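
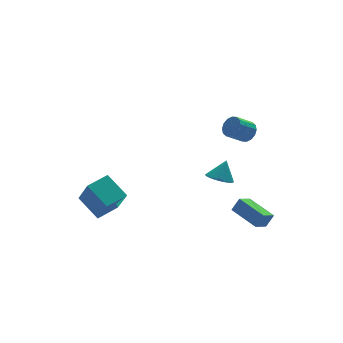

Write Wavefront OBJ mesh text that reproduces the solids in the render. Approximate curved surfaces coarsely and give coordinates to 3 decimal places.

v 2.689 -3.788 -4.014
v 3.115 -3.791 -3.325
v 2.203 -2.167 -3.705
v 2.629 -2.17 -3.016
v 3.451 -3.47 -4.484
v 3.877 -3.473 -3.795
v 2.965 -1.849 -4.175
v 3.391 -1.852 -3.486
v 2.72 -2.668 2.269
v 3.08 -2.828 2.748
v 2.201 -2.833 3.409
v 1.84 -2.672 2.931
v 3.079 -2.507 2.748
v 2.2 -2.512 3.41
v 2.982 -2.229 2.621
v 2.103 -2.234 3.282
v 2.814 -2.069 2.399
v 1.935 -2.073 3.06
v 2.621 -2.069 2.143
v 1.742 -2.073 2.804
v 2.455 -2.229 1.92
v 1.576 -2.234 2.581
v 2.359 -2.507 1.791
v 1.48 -2.512 2.452
v 2.36 -2.828 1.79
v 1.481 -2.833 2.452
v 2.457 -3.106 1.918
v 1.578 -3.111 2.579
v 2.625 -3.267 2.14
v 1.746 -3.271 2.801
v 2.818 -3.267 2.396
v 1.939 -3.271 3.057
v 2.984 -3.106 2.619
v 2.105 -3.111 3.28
v -3.796 -0.514 -2.552
v -4.261 0.754 -1.732
v -3.861 0.5 -4.157
v -4.326 1.768 -3.337
v -2.554 -0.168 -2.383
v -3.019 1.1 -1.563
v -2.619 0.846 -3.988
v -3.084 2.114 -3.168
v 0.971 -3.185 -0.232
v 1.561 -3.543 -0.439
v 1.469 -2.935 0.752
v 1.618 -3.284 -0.533
v 1.576 -3.01 -0.582
v 1.443 -2.763 -0.577
v 1.237 -2.58 -0.519
v 0.992 -2.489 -0.418
v 0.743 -2.504 -0.289
v 0.529 -2.623 -0.15
v 0.382 -2.826 -0.025
v 0.325 -3.085 0.07
v 0.367 -3.359 0.118
v 0.5 -3.606 0.113
v 0.705 -3.789 0.056
v 0.951 -3.88 -0.046
v 1.2 -3.865 -0.175
v 1.414 -3.747 -0.313
f 2 4 1
f 5 2 1
f 1 4 3
f 3 5 1
f 2 8 4
f 6 2 5
f 6 8 2
f 4 8 3
f 7 5 3
f 3 8 7
f 7 6 5
f 8 6 7
f 10 9 13
f 10 13 11
f 11 13 14
f 11 14 12
f 13 9 15
f 13 15 14
f 14 15 16
f 14 16 12
f 15 9 17
f 15 17 16
f 16 17 18
f 16 18 12
f 17 9 19
f 17 19 18
f 18 19 20
f 18 20 12
f 19 9 21
f 19 21 20
f 20 21 22
f 20 22 12
f 21 9 23
f 21 23 22
f 22 23 24
f 22 24 12
f 23 9 25
f 23 25 24
f 24 25 26
f 24 26 12
f 25 9 27
f 25 27 26
f 26 27 28
f 26 28 12
f 27 9 29
f 27 29 28
f 28 29 30
f 28 30 12
f 29 9 31
f 29 31 30
f 30 31 32
f 30 32 12
f 31 9 33
f 31 33 32
f 32 33 34
f 32 34 12
f 33 9 10
f 33 10 34
f 34 10 11
f 34 11 12
f 36 38 35
f 39 36 35
f 35 38 37
f 37 39 35
f 36 42 38
f 40 36 39
f 40 42 36
f 38 42 37
f 41 39 37
f 37 42 41
f 41 40 39
f 42 40 41
f 44 43 46
f 44 46 45
f 46 43 47
f 46 47 45
f 47 43 48
f 47 48 45
f 48 43 49
f 48 49 45
f 49 43 50
f 49 50 45
f 50 43 51
f 50 51 45
f 51 43 52
f 51 52 45
f 52 43 53
f 52 53 45
f 53 43 54
f 53 54 45
f 54 43 55
f 54 55 45
f 55 43 56
f 55 56 45
f 56 43 57
f 56 57 45
f 57 43 58
f 57 58 45
f 58 43 59
f 58 59 45
f 59 43 60
f 59 60 45
f 60 43 44
f 60 44 45



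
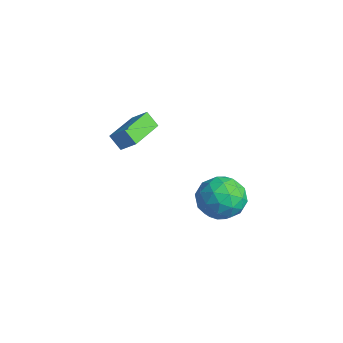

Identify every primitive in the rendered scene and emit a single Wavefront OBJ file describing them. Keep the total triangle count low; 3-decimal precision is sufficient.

v 2.835 2.085 -0.394
v 3.79 1.356 -0.529
v 1.67 0.524 -0.211
v 2.625 -0.205 -0.346
v 2.512 0.465 0.654
v 3.232 1.429 0.541
v 2.228 0.451 -1.281
v 2.948 1.415 -1.394
v 3.415 0.346 -1.077
v 3.591 0.354 0.119
v 1.869 1.526 -0.859
v 2.045 1.534 0.337
v 3.415 1.857 -0.477
v 2.045 0.023 -0.263
v 1.979 0.416 0.325
v 2.54 -0.012 0.246
v 3.087 1.901 0.152
v 3.649 1.472 0.072
v 2.897 0.948 0.768
v 1.811 0.408 -0.812
v 2.373 -0.021 -0.892
v 2.92 1.892 -0.986
v 3.481 1.464 -1.065
v 2.563 0.932 -1.508
v 3.756 0.835 -0.879
v 3.071 -0.082 -0.772
v 2.837 0.303 -1.322
v 3.261 0.87 -1.388
v 3.859 0.84 -0.176
v 3.174 -0.077 -0.069
v 3.108 0.316 0.519
v 3.531 0.883 0.453
v 3.638 0.247 -0.499
v 2.286 1.957 -0.671
v 1.601 1.04 -0.564
v 1.929 0.997 -1.193
v 2.352 1.564 -1.259
v 2.389 1.962 0.032
v 1.704 1.045 0.139
v 2.199 1.01 0.648
v 2.623 1.577 0.582
v 1.822 1.633 -0.241
v -1.88 -1.539 0.621
v -2.402 -1.826 1.322
v -2.996 0.176 0.493
v -3.518 -0.112 1.194
v -1.262 -1.088 1.266
v -1.784 -1.376 1.967
v -2.378 0.626 1.138
v -2.9 0.339 1.839
f 1 38 17
f 38 12 41
f 17 41 6
f 38 41 17
f 1 17 13
f 17 6 18
f 13 18 2
f 17 18 13
f 1 13 22
f 13 2 23
f 22 23 8
f 13 23 22
f 1 22 34
f 22 8 37
f 34 37 11
f 22 37 34
f 1 34 38
f 34 11 42
f 38 42 12
f 34 42 38
f 2 18 29
f 18 6 32
f 29 32 10
f 18 32 29
f 6 41 19
f 41 12 40
f 19 40 5
f 41 40 19
f 12 42 39
f 42 11 35
f 39 35 3
f 42 35 39
f 11 37 36
f 37 8 24
f 36 24 7
f 37 24 36
f 8 23 28
f 23 2 25
f 28 25 9
f 23 25 28
f 4 30 16
f 30 10 31
f 16 31 5
f 30 31 16
f 4 16 14
f 16 5 15
f 14 15 3
f 16 15 14
f 4 14 21
f 14 3 20
f 21 20 7
f 14 20 21
f 4 21 26
f 21 7 27
f 26 27 9
f 21 27 26
f 4 26 30
f 26 9 33
f 30 33 10
f 26 33 30
f 5 31 19
f 31 10 32
f 19 32 6
f 31 32 19
f 3 15 39
f 15 5 40
f 39 40 12
f 15 40 39
f 7 20 36
f 20 3 35
f 36 35 11
f 20 35 36
f 9 27 28
f 27 7 24
f 28 24 8
f 27 24 28
f 10 33 29
f 33 9 25
f 29 25 2
f 33 25 29
f 44 46 43
f 47 44 43
f 43 46 45
f 45 47 43
f 44 50 46
f 48 44 47
f 48 50 44
f 46 50 45
f 49 47 45
f 45 50 49
f 49 48 47
f 50 48 49



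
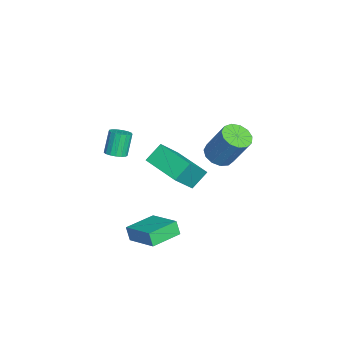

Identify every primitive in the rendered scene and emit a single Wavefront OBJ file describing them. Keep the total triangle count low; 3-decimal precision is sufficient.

v -1.88 -2.53 -0.926
v -1.35 -2.496 -0.693
v -1.89 -2.257 0.499
v -2.42 -2.29 0.266
v -1.405 -2.236 -0.77
v -1.945 -1.996 0.422
v -1.569 -2.042 -0.883
v -2.109 -1.802 0.309
v -1.804 -1.961 -1.006
v -2.344 -1.721 0.186
v -2.057 -2.009 -1.111
v -2.596 -1.769 0.081
v -2.269 -2.177 -1.173
v -2.809 -1.937 0.019
v -2.392 -2.426 -1.178
v -2.932 -2.186 0.013
v -2.398 -2.699 -1.126
v -2.937 -2.459 0.065
v -2.285 -2.933 -1.028
v -2.825 -2.693 0.164
v -2.079 -3.074 -0.907
v -2.619 -2.834 0.285
v -1.828 -3.091 -0.789
v -2.368 -2.851 0.402
v -1.589 -2.98 -0.703
v -2.129 -2.74 0.488
v -1.417 -2.765 -0.669
v -1.956 -2.525 0.523
v 1.297 2.353 1.559
v 2.035 2.397 1.31
v 2.561 3.191 3.012
v 1.823 3.147 3.261
v 1.842 2.775 1.194
v 2.368 3.569 2.895
v 1.476 3.018 1.193
v 2.002 3.812 2.895
v 1.053 3.05 1.309
v 1.58 3.845 3.011
v 0.708 2.861 1.504
v 1.234 3.655 3.206
v 0.549 2.511 1.717
v 1.076 3.305 3.418
v 0.628 2.11 1.88
v 1.155 2.904 3.581
v 0.919 1.787 1.94
v 1.446 2.581 3.642
v 1.33 1.643 1.88
v 1.857 2.437 3.582
v 1.731 1.725 1.718
v 2.257 2.519 3.42
v 1.993 2.006 1.506
v 2.52 2.8 3.207
v 1.896 -1.789 -4.215
v 1.666 -1.971 -3.47
v 0.828 -0.531 -4.236
v 0.599 -0.714 -3.492
v 3.181 -0.686 -3.548
v 2.952 -0.869 -2.804
v 2.114 0.571 -3.57
v 1.884 0.389 -2.825
v -2.335 -0.241 -2.389
v -2.859 0.473 -1.61
v -0.851 1.16 -2.674
v -1.376 1.874 -1.894
v -1.264 -1.074 -0.906
v -1.789 -0.36 -0.126
v 0.219 0.327 -1.19
v -0.305 1.041 -0.411
f 2 1 5
f 2 5 3
f 3 5 6
f 3 6 4
f 5 1 7
f 5 7 6
f 6 7 8
f 6 8 4
f 7 1 9
f 7 9 8
f 8 9 10
f 8 10 4
f 9 1 11
f 9 11 10
f 10 11 12
f 10 12 4
f 11 1 13
f 11 13 12
f 12 13 14
f 12 14 4
f 13 1 15
f 13 15 14
f 14 15 16
f 14 16 4
f 15 1 17
f 15 17 16
f 16 17 18
f 16 18 4
f 17 1 19
f 17 19 18
f 18 19 20
f 18 20 4
f 19 1 21
f 19 21 20
f 20 21 22
f 20 22 4
f 21 1 23
f 21 23 22
f 22 23 24
f 22 24 4
f 23 1 25
f 23 25 24
f 24 25 26
f 24 26 4
f 25 1 27
f 25 27 26
f 26 27 28
f 26 28 4
f 27 1 2
f 27 2 28
f 28 2 3
f 28 3 4
f 30 29 33
f 30 33 31
f 31 33 34
f 31 34 32
f 33 29 35
f 33 35 34
f 34 35 36
f 34 36 32
f 35 29 37
f 35 37 36
f 36 37 38
f 36 38 32
f 37 29 39
f 37 39 38
f 38 39 40
f 38 40 32
f 39 29 41
f 39 41 40
f 40 41 42
f 40 42 32
f 41 29 43
f 41 43 42
f 42 43 44
f 42 44 32
f 43 29 45
f 43 45 44
f 44 45 46
f 44 46 32
f 45 29 47
f 45 47 46
f 46 47 48
f 46 48 32
f 47 29 49
f 47 49 48
f 48 49 50
f 48 50 32
f 49 29 51
f 49 51 50
f 50 51 52
f 50 52 32
f 51 29 30
f 51 30 52
f 52 30 31
f 52 31 32
f 54 56 53
f 57 54 53
f 53 56 55
f 55 57 53
f 54 60 56
f 58 54 57
f 58 60 54
f 56 60 55
f 59 57 55
f 55 60 59
f 59 58 57
f 60 58 59
f 62 64 61
f 65 62 61
f 61 64 63
f 63 65 61
f 62 68 64
f 66 62 65
f 66 68 62
f 64 68 63
f 67 65 63
f 63 68 67
f 67 66 65
f 68 66 67



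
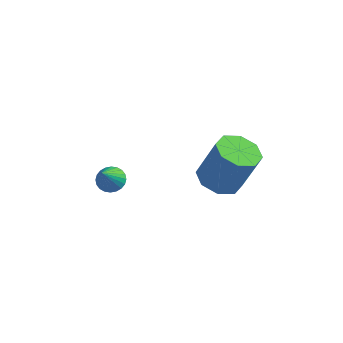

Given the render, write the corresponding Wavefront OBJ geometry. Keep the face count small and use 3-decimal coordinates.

v -0.9 1.666 -1.47
v -0.335 1.52 -1.678
v -0.7 0.674 -0.23
v -0.285 1.709 -1.535
v -0.329 1.891 -1.382
v -0.461 2.039 -1.243
v -0.659 2.13 -1.138
v -0.893 2.15 -1.083
v -1.129 2.097 -1.088
v -1.33 1.978 -1.151
v -1.466 1.811 -1.262
v -1.515 1.623 -1.405
v -1.471 1.44 -1.558
v -1.34 1.292 -1.697
v -1.142 1.201 -1.802
v -0.907 1.181 -1.856
v -0.671 1.234 -1.852
v -0.47 1.353 -1.789
v 3.36 2.679 -0.385
v 4.214 2.336 -0.69
v 4.955 2.518 1.18
v 4.1 2.861 1.485
v 4.169 3.075 -0.744
v 4.91 3.257 1.126
v 3.65 3.582 -0.588
v 4.391 3.764 1.282
v 2.961 3.56 -0.313
v 3.702 3.742 1.558
v 2.505 3.022 -0.08
v 3.246 3.204 1.79
v 2.55 2.283 -0.026
v 3.291 2.465 1.844
v 3.069 1.776 -0.182
v 3.81 1.958 1.688
v 3.758 1.798 -0.458
v 4.499 1.98 1.413
f 2 1 4
f 2 4 3
f 4 1 5
f 4 5 3
f 5 1 6
f 5 6 3
f 6 1 7
f 6 7 3
f 7 1 8
f 7 8 3
f 8 1 9
f 8 9 3
f 9 1 10
f 9 10 3
f 10 1 11
f 10 11 3
f 11 1 12
f 11 12 3
f 12 1 13
f 12 13 3
f 13 1 14
f 13 14 3
f 14 1 15
f 14 15 3
f 15 1 16
f 15 16 3
f 16 1 17
f 16 17 3
f 17 1 18
f 17 18 3
f 18 1 2
f 18 2 3
f 20 19 23
f 20 23 21
f 21 23 24
f 21 24 22
f 23 19 25
f 23 25 24
f 24 25 26
f 24 26 22
f 25 19 27
f 25 27 26
f 26 27 28
f 26 28 22
f 27 19 29
f 27 29 28
f 28 29 30
f 28 30 22
f 29 19 31
f 29 31 30
f 30 31 32
f 30 32 22
f 31 19 33
f 31 33 32
f 32 33 34
f 32 34 22
f 33 19 35
f 33 35 34
f 34 35 36
f 34 36 22
f 35 19 20
f 35 20 36
f 36 20 21
f 36 21 22



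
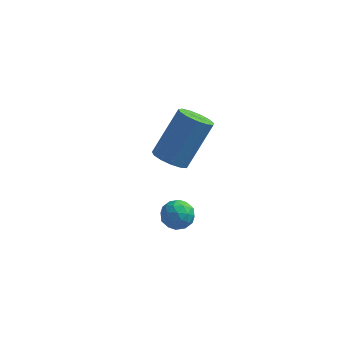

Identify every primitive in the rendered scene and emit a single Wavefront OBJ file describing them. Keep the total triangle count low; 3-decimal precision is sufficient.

v -0.977 -1.317 -1.355
v -0.338 -1.354 -1.231
v -1.102 -2.306 -1.009
v -0.463 -2.343 -0.885
v -0.843 -1.954 -0.525
v -0.765 -1.343 -0.739
v -0.675 -2.317 -1.501
v -0.597 -1.706 -1.715
v -0.151 -1.972 -1.322
v -0.255 -1.749 -0.718
v -1.185 -1.911 -1.522
v -1.289 -1.688 -0.918
v -0.646 -1.249 -1.323
v -0.794 -2.411 -0.917
v -1.017 -2.183 -0.705
v -0.641 -2.205 -0.632
v -0.897 -1.242 -1.034
v -0.522 -1.264 -0.961
v -0.819 -1.617 -0.546
v -0.918 -2.396 -1.279
v -0.543 -2.418 -1.206
v -0.799 -1.455 -1.608
v -0.423 -1.477 -1.535
v -0.621 -2.043 -1.694
v -0.161 -1.634 -1.304
v -0.235 -2.215 -1.101
v -0.359 -2.2 -1.463
v -0.314 -1.841 -1.588
v -0.222 -1.503 -0.949
v -0.296 -2.084 -0.746
v -0.519 -1.855 -0.534
v -0.473 -1.496 -0.66
v -0.112 -1.866 -1.002
v -1.144 -1.576 -1.494
v -1.218 -2.157 -1.291
v -0.967 -2.164 -1.58
v -0.921 -1.805 -1.706
v -1.205 -1.445 -1.139
v -1.279 -2.026 -0.936
v -1.126 -1.819 -0.652
v -1.081 -1.46 -0.777
v -1.328 -1.794 -1.238
v -1.863 1.895 -1.601
v -1.477 2.34 -2.049
v -0.732 3.43 -0.327
v -1.117 2.985 0.121
v -1.851 2.518 -2
v -1.106 3.608 -0.278
v -2.229 2.498 -1.824
v -1.483 3.588 -0.102
v -2.49 2.287 -1.577
v -1.744 3.377 0.145
v -2.552 1.951 -1.338
v -1.807 3.041 0.384
v -2.396 1.598 -1.182
v -1.65 2.687 0.54
v -2.07 1.339 -1.159
v -1.324 2.428 0.563
v -1.678 1.256 -1.277
v -0.932 2.346 0.445
v -1.345 1.377 -1.497
v -0.6 2.466 0.225
v -1.177 1.662 -1.75
v -0.431 2.751 -0.028
v -1.226 2.021 -1.956
v -0.48 3.11 -0.234
f 1 38 17
f 38 12 41
f 17 41 6
f 38 41 17
f 1 17 13
f 17 6 18
f 13 18 2
f 17 18 13
f 1 13 22
f 13 2 23
f 22 23 8
f 13 23 22
f 1 22 34
f 22 8 37
f 34 37 11
f 22 37 34
f 1 34 38
f 34 11 42
f 38 42 12
f 34 42 38
f 2 18 29
f 18 6 32
f 29 32 10
f 18 32 29
f 6 41 19
f 41 12 40
f 19 40 5
f 41 40 19
f 12 42 39
f 42 11 35
f 39 35 3
f 42 35 39
f 11 37 36
f 37 8 24
f 36 24 7
f 37 24 36
f 8 23 28
f 23 2 25
f 28 25 9
f 23 25 28
f 4 30 16
f 30 10 31
f 16 31 5
f 30 31 16
f 4 16 14
f 16 5 15
f 14 15 3
f 16 15 14
f 4 14 21
f 14 3 20
f 21 20 7
f 14 20 21
f 4 21 26
f 21 7 27
f 26 27 9
f 21 27 26
f 4 26 30
f 26 9 33
f 30 33 10
f 26 33 30
f 5 31 19
f 31 10 32
f 19 32 6
f 31 32 19
f 3 15 39
f 15 5 40
f 39 40 12
f 15 40 39
f 7 20 36
f 20 3 35
f 36 35 11
f 20 35 36
f 9 27 28
f 27 7 24
f 28 24 8
f 27 24 28
f 10 33 29
f 33 9 25
f 29 25 2
f 33 25 29
f 44 43 47
f 44 47 45
f 45 47 48
f 45 48 46
f 47 43 49
f 47 49 48
f 48 49 50
f 48 50 46
f 49 43 51
f 49 51 50
f 50 51 52
f 50 52 46
f 51 43 53
f 51 53 52
f 52 53 54
f 52 54 46
f 53 43 55
f 53 55 54
f 54 55 56
f 54 56 46
f 55 43 57
f 55 57 56
f 56 57 58
f 56 58 46
f 57 43 59
f 57 59 58
f 58 59 60
f 58 60 46
f 59 43 61
f 59 61 60
f 60 61 62
f 60 62 46
f 61 43 63
f 61 63 62
f 62 63 64
f 62 64 46
f 63 43 65
f 63 65 64
f 64 65 66
f 64 66 46
f 65 43 44
f 65 44 66
f 66 44 45
f 66 45 46



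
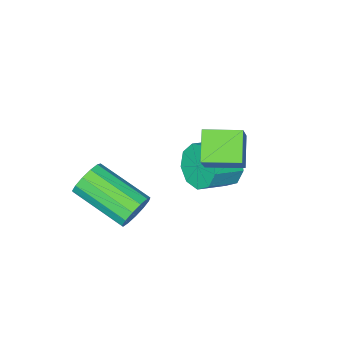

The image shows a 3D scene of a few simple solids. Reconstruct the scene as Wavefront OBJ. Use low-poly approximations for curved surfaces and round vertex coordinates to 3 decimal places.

v -1.041 0.082 1.788
v -0.447 0.588 2.752
v -0.411 0.786 1.031
v 0.182 1.292 1.996
v -0.142 -0.812 1.704
v 0.451 -0.306 2.669
v 0.487 -0.108 0.948
v 1.081 0.398 1.912
v -1.585 -1.485 -1.043
v -1.281 -1.131 -1.813
v -0.172 -1.24 -1.426
v -0.475 -1.595 -0.657
v -1.381 -0.685 -1.401
v -0.272 -0.794 -1.014
v -1.576 -0.613 -0.821
v -0.467 -0.722 -0.434
v -1.775 -0.95 -0.346
v -0.666 -1.059 0.041
v -1.885 -1.537 -0.197
v -0.776 -1.646 0.19
v -1.854 -2.1 -0.444
v -0.745 -2.209 -0.057
v -1.697 -2.375 -0.971
v -0.588 -2.485 -0.585
v -1.488 -2.234 -1.533
v -0.378 -2.344 -1.146
v -1.324 -1.743 -1.865
v -0.214 -1.852 -1.478
v 1.859 -1.845 -1.839
v 2.257 -1.515 -1.352
v 2.838 -3.366 -0.573
v 2.441 -3.695 -1.061
v 1.894 -1.561 -1.189
v 2.475 -3.411 -0.411
v 1.52 -1.697 -1.233
v 2.101 -3.547 -0.455
v 1.254 -1.879 -1.47
v 1.835 -3.73 -0.692
v 1.18 -2.051 -1.823
v 1.761 -3.902 -1.045
v 1.322 -2.158 -2.182
v 1.903 -4.008 -1.404
v 1.635 -2.164 -2.432
v 2.216 -4.015 -1.654
v 2.019 -2.07 -2.493
v 2.6 -3.921 -1.715
v 2.352 -1.904 -2.347
v 2.933 -3.754 -1.569
v 2.529 -1.719 -2.04
v 3.11 -3.57 -1.262
v 2.493 -1.574 -1.669
v 3.074 -3.425 -0.89
f 2 4 1
f 5 2 1
f 1 4 3
f 3 5 1
f 2 8 4
f 6 2 5
f 6 8 2
f 4 8 3
f 7 5 3
f 3 8 7
f 7 6 5
f 8 6 7
f 10 9 13
f 10 13 11
f 11 13 14
f 11 14 12
f 13 9 15
f 13 15 14
f 14 15 16
f 14 16 12
f 15 9 17
f 15 17 16
f 16 17 18
f 16 18 12
f 17 9 19
f 17 19 18
f 18 19 20
f 18 20 12
f 19 9 21
f 19 21 20
f 20 21 22
f 20 22 12
f 21 9 23
f 21 23 22
f 22 23 24
f 22 24 12
f 23 9 25
f 23 25 24
f 24 25 26
f 24 26 12
f 25 9 27
f 25 27 26
f 26 27 28
f 26 28 12
f 27 9 10
f 27 10 28
f 28 10 11
f 28 11 12
f 30 29 33
f 30 33 31
f 31 33 34
f 31 34 32
f 33 29 35
f 33 35 34
f 34 35 36
f 34 36 32
f 35 29 37
f 35 37 36
f 36 37 38
f 36 38 32
f 37 29 39
f 37 39 38
f 38 39 40
f 38 40 32
f 39 29 41
f 39 41 40
f 40 41 42
f 40 42 32
f 41 29 43
f 41 43 42
f 42 43 44
f 42 44 32
f 43 29 45
f 43 45 44
f 44 45 46
f 44 46 32
f 45 29 47
f 45 47 46
f 46 47 48
f 46 48 32
f 47 29 49
f 47 49 48
f 48 49 50
f 48 50 32
f 49 29 51
f 49 51 50
f 50 51 52
f 50 52 32
f 51 29 30
f 51 30 52
f 52 30 31
f 52 31 32



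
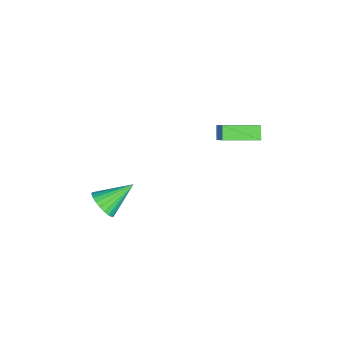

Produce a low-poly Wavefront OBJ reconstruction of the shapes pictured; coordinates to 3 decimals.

v 1.609 -3.778 -2.566
v 2.093 -3.189 -3.08
v 0.871 -2.222 -1.474
v 1.785 -3.206 -3.264
v 1.45 -3.31 -3.342
v 1.14 -3.485 -3.301
v 0.901 -3.706 -3.149
v 0.77 -3.937 -2.908
v 0.766 -4.144 -2.615
v 0.891 -4.296 -2.314
v 1.125 -4.368 -2.052
v 1.433 -4.351 -1.868
v 1.768 -4.247 -1.791
v 2.078 -4.072 -1.831
v 2.317 -3.851 -1.983
v 2.448 -3.62 -2.225
v 2.452 -3.413 -2.518
v 2.327 -3.261 -2.818
v -0.749 2.01 0.967
v -1.393 1.978 1.58
v -1.107 3.979 0.693
v -1.751 3.947 1.307
v 0.231 2.333 2.013
v -0.413 2.301 2.627
v -0.127 4.302 1.74
v -0.771 4.27 2.353
f 2 1 4
f 2 4 3
f 4 1 5
f 4 5 3
f 5 1 6
f 5 6 3
f 6 1 7
f 6 7 3
f 7 1 8
f 7 8 3
f 8 1 9
f 8 9 3
f 9 1 10
f 9 10 3
f 10 1 11
f 10 11 3
f 11 1 12
f 11 12 3
f 12 1 13
f 12 13 3
f 13 1 14
f 13 14 3
f 14 1 15
f 14 15 3
f 15 1 16
f 15 16 3
f 16 1 17
f 16 17 3
f 17 1 18
f 17 18 3
f 18 1 2
f 18 2 3
f 20 22 19
f 23 20 19
f 19 22 21
f 21 23 19
f 20 26 22
f 24 20 23
f 24 26 20
f 22 26 21
f 25 23 21
f 21 26 25
f 25 24 23
f 26 24 25



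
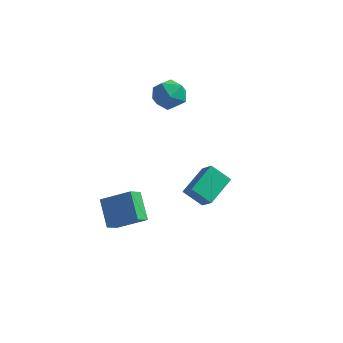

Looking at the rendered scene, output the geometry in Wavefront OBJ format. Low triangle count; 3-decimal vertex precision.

v 0.375 -2.477 0.896
v 0.824 -0.773 1.631
v 1.428 -2.386 0.04
v 1.877 -0.681 0.775
v 1.063 -2.999 1.685
v 1.512 -1.294 2.42
v 2.116 -2.907 0.829
v 2.565 -1.203 1.564
v -2.998 4.599 4.201
v -2.108 3.933 4.377
v -3.452 3.607 2.743
v -2.562 2.941 2.919
v -3.429 2.923 3.636
v -3.148 3.536 4.537
v -2.412 4.004 2.583
v -2.131 4.617 3.484
v -1.746 3.566 3.377
v -2.374 2.897 4.028
v -3.186 4.643 3.092
v -3.814 3.974 3.743
v -5.069 -0.728 -2.613
v -3.378 -0.489 -1.63
v -4.833 0.118 -3.224
v -3.143 0.357 -2.242
v -4.197 -1.857 -3.838
v -2.507 -1.618 -2.856
v -3.962 -1.011 -4.45
v -2.271 -0.772 -3.467
f 2 4 1
f 5 2 1
f 1 4 3
f 3 5 1
f 2 8 4
f 6 2 5
f 6 8 2
f 4 8 3
f 7 5 3
f 3 8 7
f 7 6 5
f 8 6 7
f 9 20 14
f 9 14 10
f 9 10 16
f 9 16 19
f 9 19 20
f 10 14 18
f 14 20 13
f 20 19 11
f 19 16 15
f 16 10 17
f 12 18 13
f 12 13 11
f 12 11 15
f 12 15 17
f 12 17 18
f 13 18 14
f 11 13 20
f 15 11 19
f 17 15 16
f 18 17 10
f 22 24 21
f 25 22 21
f 21 24 23
f 23 25 21
f 22 28 24
f 26 22 25
f 26 28 22
f 24 28 23
f 27 25 23
f 23 28 27
f 27 26 25
f 28 26 27



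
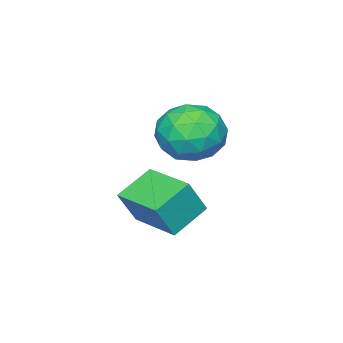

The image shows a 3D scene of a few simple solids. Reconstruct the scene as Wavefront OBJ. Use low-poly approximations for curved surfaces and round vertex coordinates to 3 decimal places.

v -4.345 -0.471 1.854
v -3.453 -0.427 2.503
v -4.347 -2.253 1.977
v -3.455 -2.209 2.626
v -4.427 -1.841 2.998
v -4.425 -0.739 2.922
v -3.375 -1.941 1.558
v -3.373 -0.839 1.482
v -2.853 -1.336 2.32
v -3.503 -1.274 3.21
v -4.297 -1.406 1.27
v -4.947 -1.344 2.16
v -3.899 -0.292 2.168
v -3.901 -2.388 2.312
v -4.472 -2.171 2.531
v -3.948 -2.145 2.912
v -4.471 -0.476 2.414
v -3.946 -0.45 2.796
v -4.518 -1.281 3.087
v -3.854 -2.23 1.684
v -3.329 -2.204 2.066
v -3.852 -0.535 1.568
v -3.328 -0.509 1.949
v -3.282 -1.399 1.393
v -3.022 -0.801 2.441
v -3.023 -1.848 2.514
v -2.976 -1.691 1.886
v -2.975 -1.043 1.841
v -3.404 -0.764 2.965
v -3.405 -1.812 3.037
v -3.976 -1.595 3.256
v -3.976 -0.948 3.211
v -3.051 -1.298 2.857
v -4.395 -0.868 1.443
v -4.396 -1.916 1.515
v -3.824 -1.732 1.269
v -3.824 -1.085 1.224
v -4.777 -0.832 1.966
v -4.778 -1.879 2.039
v -4.825 -1.637 2.639
v -4.824 -0.989 2.594
v -4.749 -1.382 1.623
v -4.416 -2.601 -0.85
v -3.82 -2.787 0.336
v -4.075 -0.888 -0.752
v -3.479 -1.074 0.433
v -3.201 -2.806 -1.493
v -2.605 -2.992 -0.308
v -2.86 -1.093 -1.396
v -2.264 -1.279 -0.21
f 1 38 17
f 38 12 41
f 17 41 6
f 38 41 17
f 1 17 13
f 17 6 18
f 13 18 2
f 17 18 13
f 1 13 22
f 13 2 23
f 22 23 8
f 13 23 22
f 1 22 34
f 22 8 37
f 34 37 11
f 22 37 34
f 1 34 38
f 34 11 42
f 38 42 12
f 34 42 38
f 2 18 29
f 18 6 32
f 29 32 10
f 18 32 29
f 6 41 19
f 41 12 40
f 19 40 5
f 41 40 19
f 12 42 39
f 42 11 35
f 39 35 3
f 42 35 39
f 11 37 36
f 37 8 24
f 36 24 7
f 37 24 36
f 8 23 28
f 23 2 25
f 28 25 9
f 23 25 28
f 4 30 16
f 30 10 31
f 16 31 5
f 30 31 16
f 4 16 14
f 16 5 15
f 14 15 3
f 16 15 14
f 4 14 21
f 14 3 20
f 21 20 7
f 14 20 21
f 4 21 26
f 21 7 27
f 26 27 9
f 21 27 26
f 4 26 30
f 26 9 33
f 30 33 10
f 26 33 30
f 5 31 19
f 31 10 32
f 19 32 6
f 31 32 19
f 3 15 39
f 15 5 40
f 39 40 12
f 15 40 39
f 7 20 36
f 20 3 35
f 36 35 11
f 20 35 36
f 9 27 28
f 27 7 24
f 28 24 8
f 27 24 28
f 10 33 29
f 33 9 25
f 29 25 2
f 33 25 29
f 44 46 43
f 47 44 43
f 43 46 45
f 45 47 43
f 44 50 46
f 48 44 47
f 48 50 44
f 46 50 45
f 49 47 45
f 45 50 49
f 49 48 47
f 50 48 49



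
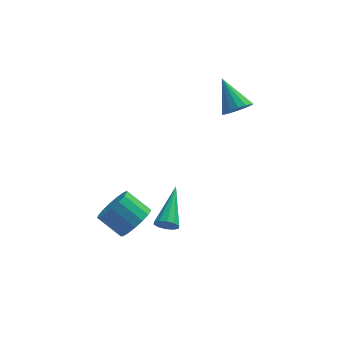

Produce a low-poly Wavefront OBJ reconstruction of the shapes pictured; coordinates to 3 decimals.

v 3.839 1.285 3.433
v 4.124 0.944 3.934
v 3.261 2.355 4.487
v 4.364 1.173 3.833
v 4.463 1.432 3.625
v 4.395 1.652 3.365
v 4.178 1.773 3.123
v 3.87 1.763 2.964
v 3.553 1.625 2.931
v 3.313 1.396 3.032
v 3.214 1.137 3.24
v 3.282 0.918 3.5
v 3.499 0.797 3.742
v 3.808 0.807 3.901
v 0.932 -1.176 -1.63
v 1.217 -1.029 -2.052
v 1.368 0.556 -0.73
v 0.909 -0.928 -2.097
v 0.61 -0.922 -1.964
v 0.434 -1.013 -1.703
v 0.448 -1.166 -1.414
v 0.648 -1.324 -1.208
v 0.956 -1.425 -1.162
v 1.255 -1.431 -1.295
v 1.431 -1.34 -1.556
v 1.417 -1.186 -1.845
v -0.268 -2.019 -0.653
v 0.206 -2.216 0.024
v -0.697 -1.758 0.79
v -1.172 -1.561 0.113
v 0.321 -1.836 -0.068
v -0.583 -1.378 0.698
v 0.3 -1.499 -0.294
v -0.603 -1.041 0.472
v 0.149 -1.281 -0.602
v -0.754 -0.822 0.164
v -0.097 -1.231 -0.922
v -1 -0.773 -0.156
v -0.383 -1.363 -1.181
v -1.286 -0.904 -0.415
v -0.642 -1.644 -1.318
v -1.545 -1.186 -0.552
v -0.816 -2.012 -1.303
v -1.719 -1.554 -0.537
v -0.864 -2.381 -1.139
v -1.768 -1.923 -0.373
v -0.776 -2.667 -0.864
v -1.679 -2.209 -0.098
v -0.572 -2.805 -0.54
v -1.475 -2.347 0.226
v -0.298 -2.763 -0.242
v -1.201 -2.305 0.523
v -0.017 -2.55 -0.039
v -0.92 -2.092 0.727
f 2 1 4
f 2 4 3
f 4 1 5
f 4 5 3
f 5 1 6
f 5 6 3
f 6 1 7
f 6 7 3
f 7 1 8
f 7 8 3
f 8 1 9
f 8 9 3
f 9 1 10
f 9 10 3
f 10 1 11
f 10 11 3
f 11 1 12
f 11 12 3
f 12 1 13
f 12 13 3
f 13 1 14
f 13 14 3
f 14 1 2
f 14 2 3
f 16 15 18
f 16 18 17
f 18 15 19
f 18 19 17
f 19 15 20
f 19 20 17
f 20 15 21
f 20 21 17
f 21 15 22
f 21 22 17
f 22 15 23
f 22 23 17
f 23 15 24
f 23 24 17
f 24 15 25
f 24 25 17
f 25 15 26
f 25 26 17
f 26 15 16
f 26 16 17
f 28 27 31
f 28 31 29
f 29 31 32
f 29 32 30
f 31 27 33
f 31 33 32
f 32 33 34
f 32 34 30
f 33 27 35
f 33 35 34
f 34 35 36
f 34 36 30
f 35 27 37
f 35 37 36
f 36 37 38
f 36 38 30
f 37 27 39
f 37 39 38
f 38 39 40
f 38 40 30
f 39 27 41
f 39 41 40
f 40 41 42
f 40 42 30
f 41 27 43
f 41 43 42
f 42 43 44
f 42 44 30
f 43 27 45
f 43 45 44
f 44 45 46
f 44 46 30
f 45 27 47
f 45 47 46
f 46 47 48
f 46 48 30
f 47 27 49
f 47 49 48
f 48 49 50
f 48 50 30
f 49 27 51
f 49 51 50
f 50 51 52
f 50 52 30
f 51 27 53
f 51 53 52
f 52 53 54
f 52 54 30
f 53 27 28
f 53 28 54
f 54 28 29
f 54 29 30



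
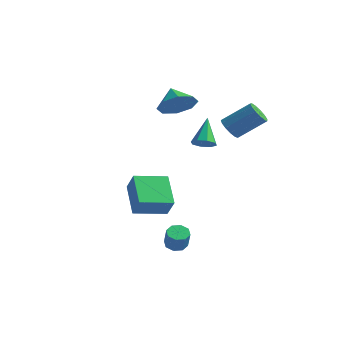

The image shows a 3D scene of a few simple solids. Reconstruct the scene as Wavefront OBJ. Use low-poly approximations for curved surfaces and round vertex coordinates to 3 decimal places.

v 0.968 -0.98 2.032
v 1.425 -0.603 1.888
v 0.512 0.02 3.208
v 1.032 -0.506 1.654
v 0.602 -0.688 1.641
v 0.386 -1.04 1.858
v 0.511 -1.358 2.176
v 0.903 -1.454 2.41
v 1.334 -1.273 2.423
v 1.549 -0.92 2.206
v 0.676 -2.818 -3.778
v 1.176 -2.584 -3.876
v 1.483 -2.849 -2.94
v 0.984 -3.082 -2.842
v 0.896 -2.308 -3.706
v 1.203 -2.572 -2.77
v 0.488 -2.33 -3.578
v 0.795 -2.594 -2.642
v 0.19 -2.638 -3.567
v 0.497 -2.902 -2.631
v 0.177 -3.051 -3.68
v 0.484 -3.316 -2.744
v 0.457 -3.328 -3.85
v 0.764 -3.592 -2.914
v 0.865 -3.306 -3.978
v 1.172 -3.57 -3.042
v 1.163 -2.998 -3.989
v 1.47 -3.262 -3.053
v -2.441 1.933 2.638
v -1.684 2.108 3.33
v -3.239 2.527 3.362
v -1.742 2.688 2.788
v -2.21 2.826 2.159
v -2.813 2.441 1.811
v -3.198 1.758 1.947
v -3.14 1.177 2.489
v -2.673 1.039 3.118
v -2.069 1.425 3.466
v 0.903 1.312 2.118
v 1.182 1.612 1.601
v 2.276 2.429 2.664
v 1.997 2.128 3.182
v 0.906 1.834 1.714
v 2 2.65 2.778
v 0.629 1.89 1.956
v 1.723 2.706 3.019
v 0.439 1.762 2.249
v 1.533 2.579 3.313
v 0.397 1.492 2.501
v 1.49 2.309 3.564
v 0.515 1.164 2.631
v 1.608 1.981 3.694
v 0.756 0.883 2.599
v 1.85 1.7 3.662
v 1.045 0.738 2.413
v 2.138 1.555 3.477
v 1.288 0.776 2.135
v 2.381 1.592 3.198
v 1.409 0.983 1.851
v 2.503 1.8 2.914
v 1.37 1.295 1.652
v 2.463 2.111 2.715
v -2.661 -0.987 -2.847
v -3.834 0.198 -1.857
v -3.255 -0.715 -3.877
v -4.428 0.471 -2.887
v -1.552 0.349 -3.133
v -2.725 1.535 -2.143
v -2.146 0.622 -4.163
v -3.319 1.807 -3.173
f 2 1 4
f 2 4 3
f 4 1 5
f 4 5 3
f 5 1 6
f 5 6 3
f 6 1 7
f 6 7 3
f 7 1 8
f 7 8 3
f 8 1 9
f 8 9 3
f 9 1 10
f 9 10 3
f 10 1 2
f 10 2 3
f 12 11 15
f 12 15 13
f 13 15 16
f 13 16 14
f 15 11 17
f 15 17 16
f 16 17 18
f 16 18 14
f 17 11 19
f 17 19 18
f 18 19 20
f 18 20 14
f 19 11 21
f 19 21 20
f 20 21 22
f 20 22 14
f 21 11 23
f 21 23 22
f 22 23 24
f 22 24 14
f 23 11 25
f 23 25 24
f 24 25 26
f 24 26 14
f 25 11 27
f 25 27 26
f 26 27 28
f 26 28 14
f 27 11 12
f 27 12 28
f 28 12 13
f 28 13 14
f 30 29 32
f 30 32 31
f 32 29 33
f 32 33 31
f 33 29 34
f 33 34 31
f 34 29 35
f 34 35 31
f 35 29 36
f 35 36 31
f 36 29 37
f 36 37 31
f 37 29 38
f 37 38 31
f 38 29 30
f 38 30 31
f 40 39 43
f 40 43 41
f 41 43 44
f 41 44 42
f 43 39 45
f 43 45 44
f 44 45 46
f 44 46 42
f 45 39 47
f 45 47 46
f 46 47 48
f 46 48 42
f 47 39 49
f 47 49 48
f 48 49 50
f 48 50 42
f 49 39 51
f 49 51 50
f 50 51 52
f 50 52 42
f 51 39 53
f 51 53 52
f 52 53 54
f 52 54 42
f 53 39 55
f 53 55 54
f 54 55 56
f 54 56 42
f 55 39 57
f 55 57 56
f 56 57 58
f 56 58 42
f 57 39 59
f 57 59 58
f 58 59 60
f 58 60 42
f 59 39 61
f 59 61 60
f 60 61 62
f 60 62 42
f 61 39 40
f 61 40 62
f 62 40 41
f 62 41 42
f 64 66 63
f 67 64 63
f 63 66 65
f 65 67 63
f 64 70 66
f 68 64 67
f 68 70 64
f 66 70 65
f 69 67 65
f 65 70 69
f 69 68 67
f 70 68 69



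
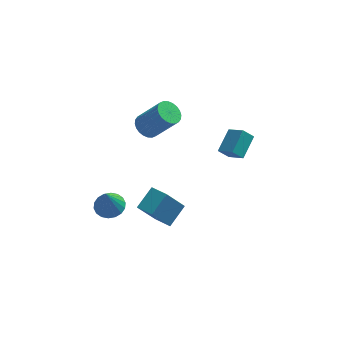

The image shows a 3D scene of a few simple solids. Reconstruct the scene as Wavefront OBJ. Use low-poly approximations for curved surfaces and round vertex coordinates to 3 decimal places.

v -1.37 3.692 2.998
v -0.706 3.837 2.539
v 0.554 3.394 4.224
v -0.11 3.248 4.682
v -0.764 4.128 2.659
v 0.496 3.685 4.344
v -0.914 4.353 2.831
v 0.346 3.909 4.516
v -1.134 4.476 3.027
v 0.126 4.033 4.712
v -1.39 4.481 3.22
v -0.13 4.038 4.905
v -1.642 4.365 3.378
v -0.383 3.922 5.063
v -1.854 4.146 3.479
v -0.594 3.703 5.164
v -1.991 3.859 3.506
v -0.731 3.416 5.191
v -2.034 3.546 3.456
v -0.774 3.103 5.141
v -1.976 3.255 3.336
v -0.716 2.812 5.021
v -1.826 3.031 3.164
v -0.566 2.587 4.849
v -1.606 2.907 2.968
v -0.346 2.464 4.653
v -1.35 2.902 2.775
v -0.09 2.459 4.46
v -1.097 3.018 2.617
v 0.162 2.575 4.302
v -0.886 3.237 2.516
v 0.374 2.794 4.201
v -0.749 3.524 2.489
v 0.511 3.081 4.174
v 3.361 2.438 1.515
v 4.078 3.672 2.238
v 2.633 3.285 0.792
v 3.351 4.519 1.515
v 3.989 2.441 0.885
v 4.707 3.675 1.608
v 3.262 3.288 0.162
v 3.979 4.522 0.885
v -3.65 0.304 -0.753
v -2.811 -0.021 -0.738
v -3.87 -0.184 0.933
v -2.761 0.359 -0.622
v -2.888 0.728 -0.531
v -3.165 1.013 -0.485
v -3.538 1.158 -0.492
v -3.934 1.134 -0.55
v -4.273 0.945 -0.649
v -4.489 0.63 -0.769
v -4.539 0.25 -0.885
v -4.412 -0.12 -0.976
v -4.135 -0.405 -1.022
v -3.761 -0.55 -1.015
v -3.366 -0.525 -0.957
v -3.027 -0.337 -0.858
v -0.474 -2.539 0.242
v -1.471 -2.89 1.821
v -1.226 -1.647 -0.035
v -2.224 -1.997 1.544
v 0.384 -1.583 0.996
v -0.614 -1.933 2.575
v -0.369 -0.69 0.719
v -1.366 -1.041 2.298
f 2 1 5
f 2 5 3
f 3 5 6
f 3 6 4
f 5 1 7
f 5 7 6
f 6 7 8
f 6 8 4
f 7 1 9
f 7 9 8
f 8 9 10
f 8 10 4
f 9 1 11
f 9 11 10
f 10 11 12
f 10 12 4
f 11 1 13
f 11 13 12
f 12 13 14
f 12 14 4
f 13 1 15
f 13 15 14
f 14 15 16
f 14 16 4
f 15 1 17
f 15 17 16
f 16 17 18
f 16 18 4
f 17 1 19
f 17 19 18
f 18 19 20
f 18 20 4
f 19 1 21
f 19 21 20
f 20 21 22
f 20 22 4
f 21 1 23
f 21 23 22
f 22 23 24
f 22 24 4
f 23 1 25
f 23 25 24
f 24 25 26
f 24 26 4
f 25 1 27
f 25 27 26
f 26 27 28
f 26 28 4
f 27 1 29
f 27 29 28
f 28 29 30
f 28 30 4
f 29 1 31
f 29 31 30
f 30 31 32
f 30 32 4
f 31 1 33
f 31 33 32
f 32 33 34
f 32 34 4
f 33 1 2
f 33 2 34
f 34 2 3
f 34 3 4
f 36 38 35
f 39 36 35
f 35 38 37
f 37 39 35
f 36 42 38
f 40 36 39
f 40 42 36
f 38 42 37
f 41 39 37
f 37 42 41
f 41 40 39
f 42 40 41
f 44 43 46
f 44 46 45
f 46 43 47
f 46 47 45
f 47 43 48
f 47 48 45
f 48 43 49
f 48 49 45
f 49 43 50
f 49 50 45
f 50 43 51
f 50 51 45
f 51 43 52
f 51 52 45
f 52 43 53
f 52 53 45
f 53 43 54
f 53 54 45
f 54 43 55
f 54 55 45
f 55 43 56
f 55 56 45
f 56 43 57
f 56 57 45
f 57 43 58
f 57 58 45
f 58 43 44
f 58 44 45
f 60 62 59
f 63 60 59
f 59 62 61
f 61 63 59
f 60 66 62
f 64 60 63
f 64 66 60
f 62 66 61
f 65 63 61
f 61 66 65
f 65 64 63
f 66 64 65



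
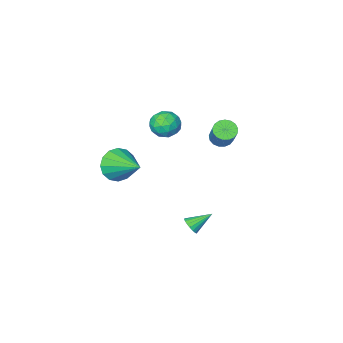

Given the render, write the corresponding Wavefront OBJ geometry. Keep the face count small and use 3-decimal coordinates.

v -3.149 -1.459 0.017
v -2.614 -1.799 0.101
v -2.115 -0.681 1.448
v -2.651 -0.341 1.363
v -2.534 -1.587 -0.105
v -2.036 -0.469 1.242
v -2.595 -1.345 -0.283
v -2.097 -0.227 1.064
v -2.783 -1.13 -0.392
v -2.285 -0.012 0.955
v -3.055 -0.989 -0.408
v -2.557 0.129 0.939
v -3.349 -0.957 -0.326
v -2.85 0.161 1.02
v -3.597 -1.039 -0.166
v -3.098 0.079 1.181
v -3.742 -1.218 0.036
v -3.243 -0.1 1.383
v -3.751 -1.452 0.233
v -3.253 -0.334 1.58
v -3.623 -1.687 0.381
v -3.124 -0.569 1.728
v -3.386 -1.871 0.446
v -2.888 -0.752 1.793
v -3.095 -1.959 0.412
v -2.596 -0.841 1.759
v -2.816 -1.934 0.287
v -2.318 -0.816 1.634
v 1.189 0.387 2.634
v 1.634 -0.03 3.213
v 0.106 -0.39 2.907
v 0.551 -0.807 3.486
v 0.335 -0.005 3.619
v 1.005 0.475 3.45
v 0.735 -0.895 2.67
v 1.405 -0.415 2.501
v 1.354 -0.823 3.235
v 1.107 -0.273 3.822
v 0.633 -0.147 2.298
v 0.386 0.403 2.885
v 1.507 0.247 2.9
v 0.233 -0.667 3.22
v 0.107 -0.195 3.299
v 0.368 -0.441 3.639
v 1.137 0.544 3.039
v 1.399 0.299 3.379
v 0.635 0.313 3.618
v 0.341 -0.719 2.741
v 0.603 -0.964 3.081
v 1.372 0.021 2.481
v 1.633 -0.225 2.821
v 1.105 -0.733 2.502
v 1.604 -0.464 3.253
v 0.967 -0.921 3.413
v 1.075 -0.973 2.934
v 1.469 -0.69 2.834
v 1.458 -0.141 3.598
v 0.822 -0.598 3.758
v 0.695 -0.126 3.836
v 1.089 0.156 3.737
v 1.293 -0.607 3.611
v 0.918 0.178 2.362
v 0.282 -0.279 2.522
v 0.651 -0.576 2.383
v 1.045 -0.294 2.284
v 0.773 0.501 2.707
v 0.136 0.044 2.867
v 0.271 0.27 3.286
v 0.665 0.553 3.186
v 0.447 0.187 2.509
v 0.343 1.292 -3.692
v 0.636 1.255 -3.24
v -0.703 1.608 -2.988
v 0.663 1.486 -3.303
v 0.627 1.678 -3.442
v 0.535 1.793 -3.632
v 0.404 1.81 -3.833
v 0.262 1.724 -4.006
v 0.135 1.552 -4.117
v 0.05 1.329 -4.144
v 0.023 1.099 -4.081
v 0.059 0.907 -3.942
v 0.151 0.791 -3.752
v 0.282 0.775 -3.551
v 0.424 0.861 -3.378
v 0.551 1.032 -3.267
v 3.492 -0.237 1.055
v 4.203 -0.467 1.704
v 3.308 1.597 1.905
v 4.449 -0.258 1.306
v 4.439 -0.043 0.841
v 4.174 0.12 0.433
v 3.727 0.186 0.192
v 3.217 0.14 0.182
v 2.78 -0.008 0.406
v 2.535 -0.217 0.804
v 2.545 -0.431 1.269
v 2.809 -0.594 1.677
v 3.257 -0.661 1.918
v 3.767 -0.614 1.928
f 2 1 5
f 2 5 3
f 3 5 6
f 3 6 4
f 5 1 7
f 5 7 6
f 6 7 8
f 6 8 4
f 7 1 9
f 7 9 8
f 8 9 10
f 8 10 4
f 9 1 11
f 9 11 10
f 10 11 12
f 10 12 4
f 11 1 13
f 11 13 12
f 12 13 14
f 12 14 4
f 13 1 15
f 13 15 14
f 14 15 16
f 14 16 4
f 15 1 17
f 15 17 16
f 16 17 18
f 16 18 4
f 17 1 19
f 17 19 18
f 18 19 20
f 18 20 4
f 19 1 21
f 19 21 20
f 20 21 22
f 20 22 4
f 21 1 23
f 21 23 22
f 22 23 24
f 22 24 4
f 23 1 25
f 23 25 24
f 24 25 26
f 24 26 4
f 25 1 27
f 25 27 26
f 26 27 28
f 26 28 4
f 27 1 2
f 27 2 28
f 28 2 3
f 28 3 4
f 29 66 45
f 66 40 69
f 45 69 34
f 66 69 45
f 29 45 41
f 45 34 46
f 41 46 30
f 45 46 41
f 29 41 50
f 41 30 51
f 50 51 36
f 41 51 50
f 29 50 62
f 50 36 65
f 62 65 39
f 50 65 62
f 29 62 66
f 62 39 70
f 66 70 40
f 62 70 66
f 30 46 57
f 46 34 60
f 57 60 38
f 46 60 57
f 34 69 47
f 69 40 68
f 47 68 33
f 69 68 47
f 40 70 67
f 70 39 63
f 67 63 31
f 70 63 67
f 39 65 64
f 65 36 52
f 64 52 35
f 65 52 64
f 36 51 56
f 51 30 53
f 56 53 37
f 51 53 56
f 32 58 44
f 58 38 59
f 44 59 33
f 58 59 44
f 32 44 42
f 44 33 43
f 42 43 31
f 44 43 42
f 32 42 49
f 42 31 48
f 49 48 35
f 42 48 49
f 32 49 54
f 49 35 55
f 54 55 37
f 49 55 54
f 32 54 58
f 54 37 61
f 58 61 38
f 54 61 58
f 33 59 47
f 59 38 60
f 47 60 34
f 59 60 47
f 31 43 67
f 43 33 68
f 67 68 40
f 43 68 67
f 35 48 64
f 48 31 63
f 64 63 39
f 48 63 64
f 37 55 56
f 55 35 52
f 56 52 36
f 55 52 56
f 38 61 57
f 61 37 53
f 57 53 30
f 61 53 57
f 72 71 74
f 72 74 73
f 74 71 75
f 74 75 73
f 75 71 76
f 75 76 73
f 76 71 77
f 76 77 73
f 77 71 78
f 77 78 73
f 78 71 79
f 78 79 73
f 79 71 80
f 79 80 73
f 80 71 81
f 80 81 73
f 81 71 82
f 81 82 73
f 82 71 83
f 82 83 73
f 83 71 84
f 83 84 73
f 84 71 85
f 84 85 73
f 85 71 86
f 85 86 73
f 86 71 72
f 86 72 73
f 88 87 90
f 88 90 89
f 90 87 91
f 90 91 89
f 91 87 92
f 91 92 89
f 92 87 93
f 92 93 89
f 93 87 94
f 93 94 89
f 94 87 95
f 94 95 89
f 95 87 96
f 95 96 89
f 96 87 97
f 96 97 89
f 97 87 98
f 97 98 89
f 98 87 99
f 98 99 89
f 99 87 100
f 99 100 89
f 100 87 88
f 100 88 89



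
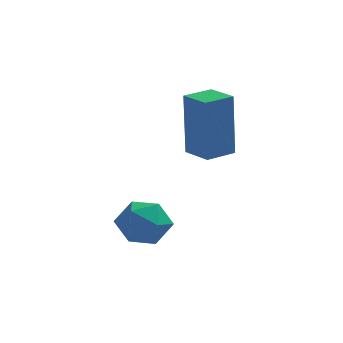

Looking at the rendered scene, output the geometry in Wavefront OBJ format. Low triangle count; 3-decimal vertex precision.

v -0.512 -0.611 -1.379
v -0.005 -0.96 -0.821
v -1.575 -1.1 -0.719
v -1.068 -1.449 -0.161
v -1.144 -0.622 -0.194
v -0.487 -0.32 -0.602
v -1.093 -1.74 -0.938
v -0.436 -1.438 -1.346
v -0.364 -1.657 -0.548
v -0.396 -0.966 -0.088
v -1.184 -1.094 -1.452
v -1.216 -0.403 -0.992
v 0.707 1.393 0.563
v 0.646 1.39 2.713
v 0.052 2.108 0.546
v -0.009 2.105 2.695
v 1.429 2.055 0.585
v 1.368 2.052 2.734
v 0.774 2.77 0.567
v 0.713 2.767 2.717
f 1 12 6
f 1 6 2
f 1 2 8
f 1 8 11
f 1 11 12
f 2 6 10
f 6 12 5
f 12 11 3
f 11 8 7
f 8 2 9
f 4 10 5
f 4 5 3
f 4 3 7
f 4 7 9
f 4 9 10
f 5 10 6
f 3 5 12
f 7 3 11
f 9 7 8
f 10 9 2
f 14 16 13
f 17 14 13
f 13 16 15
f 15 17 13
f 14 20 16
f 18 14 17
f 18 20 14
f 16 20 15
f 19 17 15
f 15 20 19
f 19 18 17
f 20 18 19



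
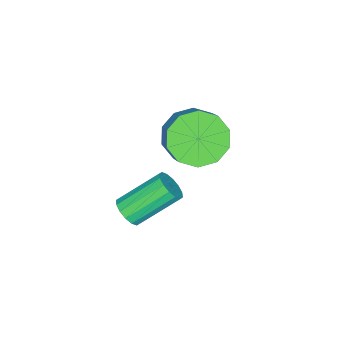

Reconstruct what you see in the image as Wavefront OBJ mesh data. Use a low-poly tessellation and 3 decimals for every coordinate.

v 1.799 -3.512 -2.61
v 2.237 -3.516 -2.185
v 1.158 -2.532 -1.065
v 0.721 -2.528 -1.49
v 2.293 -3.258 -2.357
v 1.214 -2.274 -1.238
v 2.217 -3.068 -2.598
v 1.138 -2.084 -1.478
v 2.029 -2.997 -2.841
v 0.95 -2.013 -1.722
v 1.78 -3.064 -3.023
v 0.701 -2.08 -1.903
v 1.535 -3.251 -3.094
v 0.457 -2.267 -1.974
v 1.362 -3.508 -3.035
v 0.283 -2.524 -1.915
v 1.306 -3.766 -2.862
v 0.227 -2.782 -1.743
v 1.382 -3.956 -2.622
v 0.303 -2.972 -1.502
v 1.57 -4.027 -2.378
v 0.491 -3.043 -1.259
v 1.819 -3.96 -2.197
v 0.74 -2.976 -1.077
v 2.063 -3.773 -2.126
v 0.985 -2.789 -1.006
v -0.061 -2.21 0.773
v 0.759 -2.866 0.631
v 1.401 -2.226 1.386
v 0.581 -1.57 1.527
v 0.804 -2.387 0.186
v 1.447 -1.747 0.941
v 0.519 -1.84 -0.034
v 1.161 -1.201 0.721
v 0.012 -1.435 0.053
v 0.654 -0.795 0.808
v -0.523 -1.325 0.416
v 0.12 -0.685 1.171
v -0.881 -1.554 0.914
v -0.239 -0.914 1.669
v -0.927 -2.033 1.359
v -0.284 -1.393 2.114
v -0.641 -2.579 1.579
v 0.001 -1.94 2.334
v -0.134 -2.985 1.492
v 0.508 -2.345 2.247
v 0.4 -3.095 1.129
v 1.043 -2.455 1.884
f 2 1 5
f 2 5 3
f 3 5 6
f 3 6 4
f 5 1 7
f 5 7 6
f 6 7 8
f 6 8 4
f 7 1 9
f 7 9 8
f 8 9 10
f 8 10 4
f 9 1 11
f 9 11 10
f 10 11 12
f 10 12 4
f 11 1 13
f 11 13 12
f 12 13 14
f 12 14 4
f 13 1 15
f 13 15 14
f 14 15 16
f 14 16 4
f 15 1 17
f 15 17 16
f 16 17 18
f 16 18 4
f 17 1 19
f 17 19 18
f 18 19 20
f 18 20 4
f 19 1 21
f 19 21 20
f 20 21 22
f 20 22 4
f 21 1 23
f 21 23 22
f 22 23 24
f 22 24 4
f 23 1 25
f 23 25 24
f 24 25 26
f 24 26 4
f 25 1 2
f 25 2 26
f 26 2 3
f 26 3 4
f 28 27 31
f 28 31 29
f 29 31 32
f 29 32 30
f 31 27 33
f 31 33 32
f 32 33 34
f 32 34 30
f 33 27 35
f 33 35 34
f 34 35 36
f 34 36 30
f 35 27 37
f 35 37 36
f 36 37 38
f 36 38 30
f 37 27 39
f 37 39 38
f 38 39 40
f 38 40 30
f 39 27 41
f 39 41 40
f 40 41 42
f 40 42 30
f 41 27 43
f 41 43 42
f 42 43 44
f 42 44 30
f 43 27 45
f 43 45 44
f 44 45 46
f 44 46 30
f 45 27 47
f 45 47 46
f 46 47 48
f 46 48 30
f 47 27 28
f 47 28 48
f 48 28 29
f 48 29 30



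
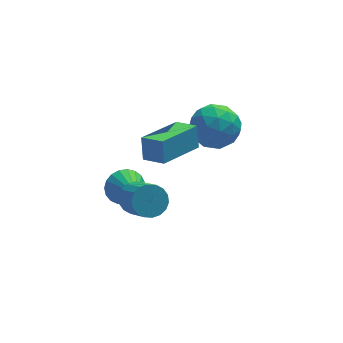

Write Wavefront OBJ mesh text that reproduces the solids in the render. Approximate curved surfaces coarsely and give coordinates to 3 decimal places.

v 0.356 1.737 1.507
v 1.272 2.138 1.093
v 0.388 0.442 0.327
v 1.304 0.843 -0.087
v 1.306 0.396 0.899
v 1.286 1.197 1.629
v 0.374 1.383 -0.209
v 0.354 2.184 0.521
v 1.283 1.919 0.032
v 1.86 1.309 0.717
v -0.2 1.271 0.703
v 0.377 0.661 1.388
v 0.811 2.051 1.404
v 0.849 0.529 0.016
v 0.85 0.266 0.596
v 1.389 0.502 0.352
v 0.819 1.498 1.719
v 1.358 1.733 1.475
v 1.378 0.71 1.361
v 0.302 0.847 -0.055
v 0.841 1.082 -0.299
v 0.271 2.078 1.068
v 0.81 2.314 0.824
v 0.282 1.87 0.059
v 1.357 2.158 0.537
v 1.375 1.397 -0.157
v 0.828 1.715 -0.228
v 0.817 2.185 0.2
v 1.695 1.8 0.939
v 1.714 1.038 0.245
v 1.715 0.776 0.825
v 1.704 1.246 1.254
v 1.702 1.671 0.316
v -0.054 1.542 1.175
v -0.035 0.78 0.481
v -0.044 1.334 0.166
v -0.055 1.804 0.595
v 0.285 1.183 1.577
v 0.303 0.422 0.883
v 0.843 0.395 1.22
v 0.832 0.865 1.648
v -0.042 0.909 1.104
v -2.257 -0.254 0.697
v -2.243 0.15 1.655
v -0.667 1.085 0.11
v -0.653 1.489 1.068
v -1.587 -0.929 0.972
v -1.573 -0.525 1.93
v 0.003 0.41 0.385
v 0.017 0.814 1.343
v -2.536 2.555 -3.811
v -2.032 2.968 -3.266
v -2.244 1.085 -2.969
v -2.348 2.995 -3.109
v -2.696 2.946 -3.073
v -3.017 2.83 -3.166
v -3.254 2.666 -3.369
v -3.368 2.482 -3.65
v -3.337 2.312 -3.958
v -3.169 2.184 -4.241
v -2.891 2.12 -4.449
v -2.551 2.131 -4.547
v -2.209 2.215 -4.518
v -1.924 2.359 -4.367
v -1.744 2.536 -4.12
v -1.702 2.717 -3.819
v -1.804 2.87 -3.517
v -2.356 0.754 -2.749
v -2.046 0.37 -3.314
v -1.733 -0.877 -2.296
v -2.044 -0.494 -1.731
v -1.787 0.539 -3.187
v -1.474 -0.709 -2.169
v -1.641 0.749 -2.974
v -1.328 -0.498 -1.956
v -1.636 0.961 -2.716
v -1.324 -0.286 -1.698
v -1.774 1.132 -2.464
v -1.462 -0.116 -1.446
v -2.028 1.227 -2.269
v -1.715 -0.02 -1.251
v -2.346 1.229 -2.169
v -2.034 -0.018 -1.151
v -2.667 1.137 -2.184
v -2.354 -0.11 -1.166
v -2.926 0.969 -2.311
v -2.613 -0.279 -1.293
v -3.072 0.758 -2.524
v -2.759 -0.489 -1.506
v -3.076 0.546 -2.782
v -2.764 -0.701 -1.764
v -2.938 0.376 -3.034
v -2.626 -0.872 -2.016
v -2.685 0.28 -3.229
v -2.372 -0.967 -2.211
v -2.366 0.278 -3.329
v -2.054 -0.969 -2.311
f 1 38 17
f 38 12 41
f 17 41 6
f 38 41 17
f 1 17 13
f 17 6 18
f 13 18 2
f 17 18 13
f 1 13 22
f 13 2 23
f 22 23 8
f 13 23 22
f 1 22 34
f 22 8 37
f 34 37 11
f 22 37 34
f 1 34 38
f 34 11 42
f 38 42 12
f 34 42 38
f 2 18 29
f 18 6 32
f 29 32 10
f 18 32 29
f 6 41 19
f 41 12 40
f 19 40 5
f 41 40 19
f 12 42 39
f 42 11 35
f 39 35 3
f 42 35 39
f 11 37 36
f 37 8 24
f 36 24 7
f 37 24 36
f 8 23 28
f 23 2 25
f 28 25 9
f 23 25 28
f 4 30 16
f 30 10 31
f 16 31 5
f 30 31 16
f 4 16 14
f 16 5 15
f 14 15 3
f 16 15 14
f 4 14 21
f 14 3 20
f 21 20 7
f 14 20 21
f 4 21 26
f 21 7 27
f 26 27 9
f 21 27 26
f 4 26 30
f 26 9 33
f 30 33 10
f 26 33 30
f 5 31 19
f 31 10 32
f 19 32 6
f 31 32 19
f 3 15 39
f 15 5 40
f 39 40 12
f 15 40 39
f 7 20 36
f 20 3 35
f 36 35 11
f 20 35 36
f 9 27 28
f 27 7 24
f 28 24 8
f 27 24 28
f 10 33 29
f 33 9 25
f 29 25 2
f 33 25 29
f 44 46 43
f 47 44 43
f 43 46 45
f 45 47 43
f 44 50 46
f 48 44 47
f 48 50 44
f 46 50 45
f 49 47 45
f 45 50 49
f 49 48 47
f 50 48 49
f 52 51 54
f 52 54 53
f 54 51 55
f 54 55 53
f 55 51 56
f 55 56 53
f 56 51 57
f 56 57 53
f 57 51 58
f 57 58 53
f 58 51 59
f 58 59 53
f 59 51 60
f 59 60 53
f 60 51 61
f 60 61 53
f 61 51 62
f 61 62 53
f 62 51 63
f 62 63 53
f 63 51 64
f 63 64 53
f 64 51 65
f 64 65 53
f 65 51 66
f 65 66 53
f 66 51 67
f 66 67 53
f 67 51 52
f 67 52 53
f 69 68 72
f 69 72 70
f 70 72 73
f 70 73 71
f 72 68 74
f 72 74 73
f 73 74 75
f 73 75 71
f 74 68 76
f 74 76 75
f 75 76 77
f 75 77 71
f 76 68 78
f 76 78 77
f 77 78 79
f 77 79 71
f 78 68 80
f 78 80 79
f 79 80 81
f 79 81 71
f 80 68 82
f 80 82 81
f 81 82 83
f 81 83 71
f 82 68 84
f 82 84 83
f 83 84 85
f 83 85 71
f 84 68 86
f 84 86 85
f 85 86 87
f 85 87 71
f 86 68 88
f 86 88 87
f 87 88 89
f 87 89 71
f 88 68 90
f 88 90 89
f 89 90 91
f 89 91 71
f 90 68 92
f 90 92 91
f 91 92 93
f 91 93 71
f 92 68 94
f 92 94 93
f 93 94 95
f 93 95 71
f 94 68 96
f 94 96 95
f 95 96 97
f 95 97 71
f 96 68 69
f 96 69 97
f 97 69 70
f 97 70 71



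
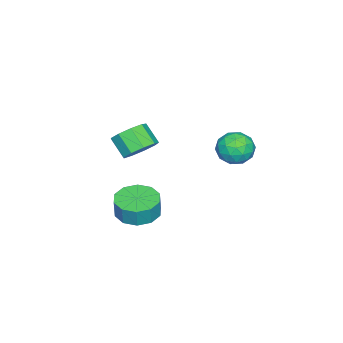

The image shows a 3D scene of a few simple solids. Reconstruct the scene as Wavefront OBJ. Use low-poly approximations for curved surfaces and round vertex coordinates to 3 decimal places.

v -1.644 2.713 1.804
v -0.792 2.281 1.848
v -2.148 1.619 0.832
v -1.296 1.187 0.876
v -1.87 1.19 1.641
v -1.559 1.866 2.242
v -1.381 2.034 0.438
v -1.07 2.71 1.039
v -0.629 1.861 1.004
v -0.931 1.34 1.747
v -2.009 2.56 0.933
v -2.311 2.039 1.676
v -1.174 2.593 1.912
v -1.766 1.307 0.768
v -2.104 1.309 1.218
v -1.603 1.055 1.244
v -1.625 2.349 2.143
v -1.123 2.095 2.169
v -1.758 1.454 2.047
v -1.817 1.805 0.511
v -1.315 1.551 0.537
v -1.337 2.845 1.436
v -0.836 2.591 1.462
v -1.182 2.446 0.633
v -0.577 2.092 1.441
v -0.873 1.449 0.87
v -0.923 1.947 0.612
v -0.74 2.344 0.966
v -0.755 1.786 1.878
v -1.051 1.143 1.306
v -1.389 1.145 1.756
v -1.206 1.542 2.109
v -0.659 1.539 1.382
v -1.889 2.757 1.374
v -2.185 2.114 0.802
v -1.734 2.358 0.571
v -1.551 2.755 0.924
v -2.067 2.451 1.81
v -2.363 1.808 1.239
v -2.2 1.556 1.714
v -2.017 1.953 2.068
v -2.281 2.361 1.298
v -2.513 -3.271 -0.901
v -1.701 -3.767 -1.031
v -2.076 -4.606 -0.169
v -2.887 -4.109 -0.039
v -1.617 -3.319 -0.559
v -1.992 -4.157 0.304
v -1.952 -2.848 -0.247
v -2.326 -3.687 0.616
v -2.549 -2.575 -0.241
v -2.924 -3.414 0.622
v -3.129 -2.628 -0.544
v -3.504 -3.466 0.319
v -3.421 -2.981 -1.014
v -3.796 -3.82 -0.152
v -3.288 -3.47 -1.432
v -3.662 -4.309 -0.569
v -2.792 -3.866 -1.601
v -3.166 -4.704 -0.738
v -2.165 -3.983 -1.443
v -2.54 -4.822 -0.58
v -0.466 -2.442 -3.633
v 0.524 -1.997 -3.813
v 0.696 -1.954 -2.768
v -0.294 -2.398 -2.587
v 0.073 -1.491 -3.76
v 0.245 -1.448 -2.715
v -0.584 -1.348 -3.658
v -0.412 -1.305 -2.613
v -1.195 -1.623 -3.547
v -1.024 -1.58 -2.502
v -1.528 -2.21 -3.468
v -1.357 -2.167 -2.423
v -1.456 -2.886 -3.452
v -1.284 -2.843 -2.407
v -1.005 -3.392 -3.505
v -0.833 -3.349 -2.46
v -0.348 -3.535 -3.607
v -0.176 -3.492 -2.562
v 0.264 -3.26 -3.718
v 0.435 -3.217 -2.673
v 0.597 -2.673 -3.797
v 0.768 -2.63 -2.752
f 1 38 17
f 38 12 41
f 17 41 6
f 38 41 17
f 1 17 13
f 17 6 18
f 13 18 2
f 17 18 13
f 1 13 22
f 13 2 23
f 22 23 8
f 13 23 22
f 1 22 34
f 22 8 37
f 34 37 11
f 22 37 34
f 1 34 38
f 34 11 42
f 38 42 12
f 34 42 38
f 2 18 29
f 18 6 32
f 29 32 10
f 18 32 29
f 6 41 19
f 41 12 40
f 19 40 5
f 41 40 19
f 12 42 39
f 42 11 35
f 39 35 3
f 42 35 39
f 11 37 36
f 37 8 24
f 36 24 7
f 37 24 36
f 8 23 28
f 23 2 25
f 28 25 9
f 23 25 28
f 4 30 16
f 30 10 31
f 16 31 5
f 30 31 16
f 4 16 14
f 16 5 15
f 14 15 3
f 16 15 14
f 4 14 21
f 14 3 20
f 21 20 7
f 14 20 21
f 4 21 26
f 21 7 27
f 26 27 9
f 21 27 26
f 4 26 30
f 26 9 33
f 30 33 10
f 26 33 30
f 5 31 19
f 31 10 32
f 19 32 6
f 31 32 19
f 3 15 39
f 15 5 40
f 39 40 12
f 15 40 39
f 7 20 36
f 20 3 35
f 36 35 11
f 20 35 36
f 9 27 28
f 27 7 24
f 28 24 8
f 27 24 28
f 10 33 29
f 33 9 25
f 29 25 2
f 33 25 29
f 44 43 47
f 44 47 45
f 45 47 48
f 45 48 46
f 47 43 49
f 47 49 48
f 48 49 50
f 48 50 46
f 49 43 51
f 49 51 50
f 50 51 52
f 50 52 46
f 51 43 53
f 51 53 52
f 52 53 54
f 52 54 46
f 53 43 55
f 53 55 54
f 54 55 56
f 54 56 46
f 55 43 57
f 55 57 56
f 56 57 58
f 56 58 46
f 57 43 59
f 57 59 58
f 58 59 60
f 58 60 46
f 59 43 61
f 59 61 60
f 60 61 62
f 60 62 46
f 61 43 44
f 61 44 62
f 62 44 45
f 62 45 46
f 64 63 67
f 64 67 65
f 65 67 68
f 65 68 66
f 67 63 69
f 67 69 68
f 68 69 70
f 68 70 66
f 69 63 71
f 69 71 70
f 70 71 72
f 70 72 66
f 71 63 73
f 71 73 72
f 72 73 74
f 72 74 66
f 73 63 75
f 73 75 74
f 74 75 76
f 74 76 66
f 75 63 77
f 75 77 76
f 76 77 78
f 76 78 66
f 77 63 79
f 77 79 78
f 78 79 80
f 78 80 66
f 79 63 81
f 79 81 80
f 80 81 82
f 80 82 66
f 81 63 83
f 81 83 82
f 82 83 84
f 82 84 66
f 83 63 64
f 83 64 84
f 84 64 65
f 84 65 66



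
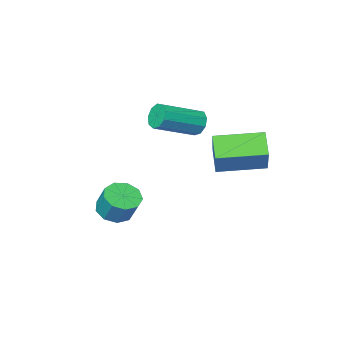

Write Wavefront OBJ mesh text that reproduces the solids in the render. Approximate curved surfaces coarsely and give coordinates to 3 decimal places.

v -2.97 3.434 -0.663
v -2.171 4.622 0.819
v -2.609 4.208 -1.477
v -1.81 5.395 0.004
v -1.17 2.425 -0.824
v -0.371 3.612 0.657
v -0.809 3.198 -1.639
v -0.01 4.386 -0.157
v -2.295 -0.424 -0.724
v -2.092 -0.725 -1.287
v -0.222 -0.937 -0.499
v -0.425 -0.636 0.064
v -2.027 -0.272 -1.319
v -0.157 -0.485 -0.531
v -2.087 0.11 -1.073
v -0.218 -0.103 -0.284
v -2.245 0.242 -0.663
v -0.375 0.029 0.125
v -2.426 0.063 -0.282
v -0.556 -0.15 0.506
v -2.546 -0.344 -0.108
v -0.676 -0.557 0.68
v -2.548 -0.788 -0.222
v -0.678 -1.001 0.566
v -2.432 -1.061 -0.571
v -0.562 -1.274 0.217
v -2.252 -1.036 -0.992
v -0.382 -1.249 -0.203
v 2.819 1.471 -3.51
v 3.617 1.359 -3.427
v 3.598 1.996 -2.387
v 2.801 2.109 -2.47
v 3.52 1.823 -3.713
v 3.501 2.461 -2.673
v 3.095 2.123 -3.904
v 3.076 2.76 -2.864
v 2.541 2.118 -3.911
v 2.522 2.755 -2.871
v 2.117 1.81 -3.73
v 2.099 2.447 -2.69
v 2.022 1.344 -3.446
v 2.003 1.981 -2.406
v 2.3 0.937 -3.192
v 2.281 1.575 -2.152
v 2.821 0.781 -3.087
v 2.802 1.418 -2.047
v 3.341 0.947 -3.18
v 3.322 1.584 -2.139
f 2 4 1
f 5 2 1
f 1 4 3
f 3 5 1
f 2 8 4
f 6 2 5
f 6 8 2
f 4 8 3
f 7 5 3
f 3 8 7
f 7 6 5
f 8 6 7
f 10 9 13
f 10 13 11
f 11 13 14
f 11 14 12
f 13 9 15
f 13 15 14
f 14 15 16
f 14 16 12
f 15 9 17
f 15 17 16
f 16 17 18
f 16 18 12
f 17 9 19
f 17 19 18
f 18 19 20
f 18 20 12
f 19 9 21
f 19 21 20
f 20 21 22
f 20 22 12
f 21 9 23
f 21 23 22
f 22 23 24
f 22 24 12
f 23 9 25
f 23 25 24
f 24 25 26
f 24 26 12
f 25 9 27
f 25 27 26
f 26 27 28
f 26 28 12
f 27 9 10
f 27 10 28
f 28 10 11
f 28 11 12
f 30 29 33
f 30 33 31
f 31 33 34
f 31 34 32
f 33 29 35
f 33 35 34
f 34 35 36
f 34 36 32
f 35 29 37
f 35 37 36
f 36 37 38
f 36 38 32
f 37 29 39
f 37 39 38
f 38 39 40
f 38 40 32
f 39 29 41
f 39 41 40
f 40 41 42
f 40 42 32
f 41 29 43
f 41 43 42
f 42 43 44
f 42 44 32
f 43 29 45
f 43 45 44
f 44 45 46
f 44 46 32
f 45 29 47
f 45 47 46
f 46 47 48
f 46 48 32
f 47 29 30
f 47 30 48
f 48 30 31
f 48 31 32



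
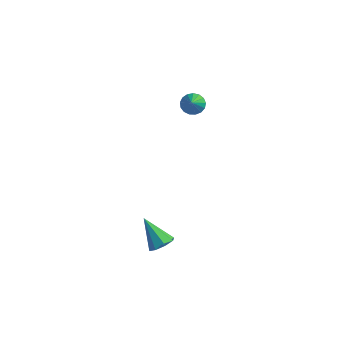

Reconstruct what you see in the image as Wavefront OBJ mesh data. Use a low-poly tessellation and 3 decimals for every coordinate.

v 4.55 -3.586 -4.543
v 4.993 -3.908 -4.124
v 3.43 -3.454 -3.257
v 5.057 -3.384 -4.122
v 4.824 -2.978 -4.366
v 4.43 -2.928 -4.714
v 4.106 -3.264 -4.962
v 4.042 -3.788 -4.964
v 4.275 -4.194 -4.719
v 4.669 -4.244 -4.371
v 1.554 3.304 -0.357
v 1.903 3.034 -0.819
v 2.346 2.016 0.997
v 2.084 3.257 -0.712
v 2.143 3.491 -0.524
v 2.067 3.683 -0.297
v 1.873 3.787 -0.084
v 1.606 3.781 0.067
v 1.328 3.666 0.12
v 1.101 3.468 0.065
v 0.977 3.233 -0.087
v 0.986 3.014 -0.301
v 1.125 2.861 -0.528
v 1.362 2.81 -0.715
v 1.643 2.872 -0.82
f 2 1 4
f 2 4 3
f 4 1 5
f 4 5 3
f 5 1 6
f 5 6 3
f 6 1 7
f 6 7 3
f 7 1 8
f 7 8 3
f 8 1 9
f 8 9 3
f 9 1 10
f 9 10 3
f 10 1 2
f 10 2 3
f 12 11 14
f 12 14 13
f 14 11 15
f 14 15 13
f 15 11 16
f 15 16 13
f 16 11 17
f 16 17 13
f 17 11 18
f 17 18 13
f 18 11 19
f 18 19 13
f 19 11 20
f 19 20 13
f 20 11 21
f 20 21 13
f 21 11 22
f 21 22 13
f 22 11 23
f 22 23 13
f 23 11 24
f 23 24 13
f 24 11 25
f 24 25 13
f 25 11 12
f 25 12 13



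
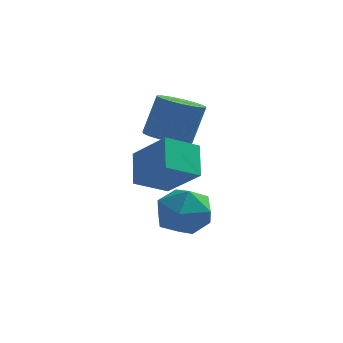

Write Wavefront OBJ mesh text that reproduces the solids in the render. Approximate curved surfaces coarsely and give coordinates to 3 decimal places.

v -1.004 1.427 -3.077
v 0.018 2.162 -3.162
v 0.162 -0.122 -2.438
v 1.184 0.613 -2.523
v 0.316 0.839 -1.635
v -0.404 1.797 -2.03
v 0.584 0.243 -3.57
v -0.136 1.201 -3.965
v 1 1.43 -3.466
v 0.834 1.798 -2.271
v -0.654 0.242 -3.329
v -0.82 0.61 -2.134
v -1.001 2.903 0.195
v -0.078 3.114 -0.095
v 0.364 3.608 1.675
v -0.559 3.397 1.965
v -0.311 3.523 -0.151
v 0.131 4.017 1.619
v -0.702 3.79 -0.127
v -0.26 4.284 1.642
v -1.162 3.854 -0.03
v -0.719 4.348 1.74
v -1.584 3.699 0.119
v -1.142 4.194 1.888
v -1.873 3.363 0.285
v -1.431 3.857 2.055
v -1.963 2.921 0.431
v -1.52 3.415 2.2
v -1.832 2.475 0.522
v -1.389 2.969 2.292
v -1.511 2.127 0.539
v -1.068 2.621 2.309
v -1.073 1.957 0.477
v -0.63 2.451 2.247
v -0.619 2.003 0.351
v -0.176 2.497 2.12
v -0.252 2.256 0.188
v 0.191 2.75 1.958
v -0.057 2.657 0.028
v 0.385 3.151 1.797
v -1.589 -0.025 -1.073
v -1.883 1.107 -0.026
v -0.497 0.871 -1.735
v -0.791 2.003 -0.688
v -0.169 -0.823 0.188
v -0.463 0.309 1.235
v 0.923 0.073 -0.474
v 0.629 1.205 0.573
f 1 12 6
f 1 6 2
f 1 2 8
f 1 8 11
f 1 11 12
f 2 6 10
f 6 12 5
f 12 11 3
f 11 8 7
f 8 2 9
f 4 10 5
f 4 5 3
f 4 3 7
f 4 7 9
f 4 9 10
f 5 10 6
f 3 5 12
f 7 3 11
f 9 7 8
f 10 9 2
f 14 13 17
f 14 17 15
f 15 17 18
f 15 18 16
f 17 13 19
f 17 19 18
f 18 19 20
f 18 20 16
f 19 13 21
f 19 21 20
f 20 21 22
f 20 22 16
f 21 13 23
f 21 23 22
f 22 23 24
f 22 24 16
f 23 13 25
f 23 25 24
f 24 25 26
f 24 26 16
f 25 13 27
f 25 27 26
f 26 27 28
f 26 28 16
f 27 13 29
f 27 29 28
f 28 29 30
f 28 30 16
f 29 13 31
f 29 31 30
f 30 31 32
f 30 32 16
f 31 13 33
f 31 33 32
f 32 33 34
f 32 34 16
f 33 13 35
f 33 35 34
f 34 35 36
f 34 36 16
f 35 13 37
f 35 37 36
f 36 37 38
f 36 38 16
f 37 13 39
f 37 39 38
f 38 39 40
f 38 40 16
f 39 13 14
f 39 14 40
f 40 14 15
f 40 15 16
f 42 44 41
f 45 42 41
f 41 44 43
f 43 45 41
f 42 48 44
f 46 42 45
f 46 48 42
f 44 48 43
f 47 45 43
f 43 48 47
f 47 46 45
f 48 46 47



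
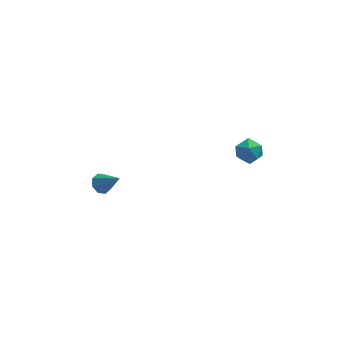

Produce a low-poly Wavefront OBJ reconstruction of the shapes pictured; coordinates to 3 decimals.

v -3.319 3.134 -2.845
v -2.862 3.043 -3.254
v -2.441 2.466 -1.715
v -2.828 3.462 -3.034
v -3.082 3.688 -2.703
v -3.475 3.59 -2.455
v -3.777 3.224 -2.437
v -3.811 2.806 -2.657
v -3.557 2.579 -2.988
v -3.164 2.677 -3.235
v 3.581 2.039 1.098
v 3.908 1.768 1.775
v 3.892 0.932 0.505
v 4.219 0.661 1.182
v 3.427 0.755 1.131
v 3.235 1.439 1.497
v 4.565 1.261 0.783
v 4.373 1.945 1.149
v 4.517 1.287 1.58
v 3.813 0.974 1.795
v 3.987 1.726 0.485
v 3.283 1.413 0.7
f 2 1 4
f 2 4 3
f 4 1 5
f 4 5 3
f 5 1 6
f 5 6 3
f 6 1 7
f 6 7 3
f 7 1 8
f 7 8 3
f 8 1 9
f 8 9 3
f 9 1 10
f 9 10 3
f 10 1 2
f 10 2 3
f 11 22 16
f 11 16 12
f 11 12 18
f 11 18 21
f 11 21 22
f 12 16 20
f 16 22 15
f 22 21 13
f 21 18 17
f 18 12 19
f 14 20 15
f 14 15 13
f 14 13 17
f 14 17 19
f 14 19 20
f 15 20 16
f 13 15 22
f 17 13 21
f 19 17 18
f 20 19 12



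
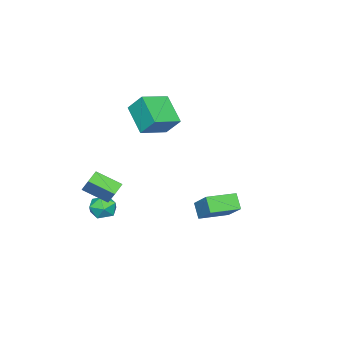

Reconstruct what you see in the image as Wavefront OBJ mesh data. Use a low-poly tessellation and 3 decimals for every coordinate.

v 0.591 0.967 -2.998
v 1.35 2.15 -1.811
v -0.827 1.972 -3.093
v -0.067 3.156 -1.907
v 1.027 1.504 -3.813
v 1.787 2.688 -2.627
v -0.39 2.51 -3.909
v 0.369 3.693 -2.722
v 2.203 -4.638 -2.113
v 2.537 -3.968 -1.112
v 1.761 -3.252 -2.893
v 2.095 -2.582 -1.892
v 3.045 -4.558 -2.448
v 3.379 -3.888 -1.447
v 2.603 -3.172 -3.228
v 2.937 -2.502 -2.227
v 1.999 -3.104 -3.523
v 2.845 -3.289 -3.698
v 1.595 -4.271 -4.242
v 2.441 -4.456 -4.417
v 2.136 -4.525 -3.591
v 2.385 -3.803 -3.147
v 2.055 -3.757 -4.793
v 2.304 -3.035 -4.349
v 2.879 -3.692 -4.483
v 2.929 -4.167 -3.74
v 1.511 -3.393 -4.2
v 1.561 -3.868 -3.457
v -4.255 -4.681 0.75
v -4.221 -3.72 1.862
v -3.371 -3.279 -0.49
v -3.338 -2.317 0.622
v -2.582 -5.303 1.238
v -2.549 -4.341 2.35
v -1.699 -3.9 -0.002
v -1.665 -2.939 1.11
f 2 4 1
f 5 2 1
f 1 4 3
f 3 5 1
f 2 8 4
f 6 2 5
f 6 8 2
f 4 8 3
f 7 5 3
f 3 8 7
f 7 6 5
f 8 6 7
f 10 12 9
f 13 10 9
f 9 12 11
f 11 13 9
f 10 16 12
f 14 10 13
f 14 16 10
f 12 16 11
f 15 13 11
f 11 16 15
f 15 14 13
f 16 14 15
f 17 28 22
f 17 22 18
f 17 18 24
f 17 24 27
f 17 27 28
f 18 22 26
f 22 28 21
f 28 27 19
f 27 24 23
f 24 18 25
f 20 26 21
f 20 21 19
f 20 19 23
f 20 23 25
f 20 25 26
f 21 26 22
f 19 21 28
f 23 19 27
f 25 23 24
f 26 25 18
f 30 32 29
f 33 30 29
f 29 32 31
f 31 33 29
f 30 36 32
f 34 30 33
f 34 36 30
f 32 36 31
f 35 33 31
f 31 36 35
f 35 34 33
f 36 34 35



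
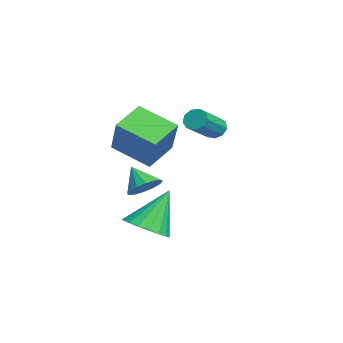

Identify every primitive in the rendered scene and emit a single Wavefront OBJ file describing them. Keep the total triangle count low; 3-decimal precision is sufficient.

v -4.247 1.982 0.848
v -3.926 1.931 0.393
v -2.852 0.986 1.256
v -3.173 1.038 1.712
v -3.818 2.238 0.595
v -2.744 1.294 1.458
v -3.911 2.425 0.916
v -2.837 1.481 1.779
v -4.161 2.405 1.205
v -3.088 1.461 2.068
v -4.451 2.187 1.328
v -3.378 1.243 2.191
v -4.646 1.873 1.226
v -3.572 0.929 2.089
v -4.654 1.61 0.948
v -3.58 0.666 1.811
v -4.471 1.521 0.623
v -3.397 0.577 1.486
v -4.184 1.648 0.404
v -3.11 0.703 1.267
v 0.849 -1.349 -2.518
v 1.343 -2.029 -1.996
v 0.331 -0.391 -0.782
v 1.65 -1.723 -2.074
v 1.798 -1.343 -2.239
v 1.759 -0.963 -2.46
v 1.538 -0.661 -2.693
v 1.182 -0.495 -2.891
v 0.759 -0.497 -3.015
v 0.354 -0.669 -3.041
v 0.047 -0.975 -2.963
v -0.101 -1.356 -2.798
v -0.061 -1.735 -2.577
v 0.159 -2.038 -2.344
v 0.516 -2.204 -2.146
v 0.938 -2.201 -2.022
v -2.069 -1.064 -1.498
v -1.628 -1.695 -1.494
v -2.751 -1.536 -0.602
v -1.456 -1.447 -1.233
v -1.449 -1.097 -1.043
v -1.608 -0.738 -0.974
v -1.89 -0.466 -1.046
v -2.221 -0.355 -1.239
v -2.511 -0.433 -1.501
v -2.682 -0.681 -1.762
v -2.69 -1.031 -1.953
v -2.531 -1.39 -2.021
v -2.248 -1.662 -1.949
v -1.917 -1.773 -1.756
v -3.048 -2.284 0.374
v -1.853 -2.194 1.949
v -3.994 -1.295 1.034
v -2.799 -1.205 2.61
v -2.121 -0.875 -0.41
v -0.926 -0.785 1.166
v -3.067 0.114 0.251
v -1.872 0.204 1.826
f 2 1 5
f 2 5 3
f 3 5 6
f 3 6 4
f 5 1 7
f 5 7 6
f 6 7 8
f 6 8 4
f 7 1 9
f 7 9 8
f 8 9 10
f 8 10 4
f 9 1 11
f 9 11 10
f 10 11 12
f 10 12 4
f 11 1 13
f 11 13 12
f 12 13 14
f 12 14 4
f 13 1 15
f 13 15 14
f 14 15 16
f 14 16 4
f 15 1 17
f 15 17 16
f 16 17 18
f 16 18 4
f 17 1 19
f 17 19 18
f 18 19 20
f 18 20 4
f 19 1 2
f 19 2 20
f 20 2 3
f 20 3 4
f 22 21 24
f 22 24 23
f 24 21 25
f 24 25 23
f 25 21 26
f 25 26 23
f 26 21 27
f 26 27 23
f 27 21 28
f 27 28 23
f 28 21 29
f 28 29 23
f 29 21 30
f 29 30 23
f 30 21 31
f 30 31 23
f 31 21 32
f 31 32 23
f 32 21 33
f 32 33 23
f 33 21 34
f 33 34 23
f 34 21 35
f 34 35 23
f 35 21 36
f 35 36 23
f 36 21 22
f 36 22 23
f 38 37 40
f 38 40 39
f 40 37 41
f 40 41 39
f 41 37 42
f 41 42 39
f 42 37 43
f 42 43 39
f 43 37 44
f 43 44 39
f 44 37 45
f 44 45 39
f 45 37 46
f 45 46 39
f 46 37 47
f 46 47 39
f 47 37 48
f 47 48 39
f 48 37 49
f 48 49 39
f 49 37 50
f 49 50 39
f 50 37 38
f 50 38 39
f 52 54 51
f 55 52 51
f 51 54 53
f 53 55 51
f 52 58 54
f 56 52 55
f 56 58 52
f 54 58 53
f 57 55 53
f 53 58 57
f 57 56 55
f 58 56 57

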